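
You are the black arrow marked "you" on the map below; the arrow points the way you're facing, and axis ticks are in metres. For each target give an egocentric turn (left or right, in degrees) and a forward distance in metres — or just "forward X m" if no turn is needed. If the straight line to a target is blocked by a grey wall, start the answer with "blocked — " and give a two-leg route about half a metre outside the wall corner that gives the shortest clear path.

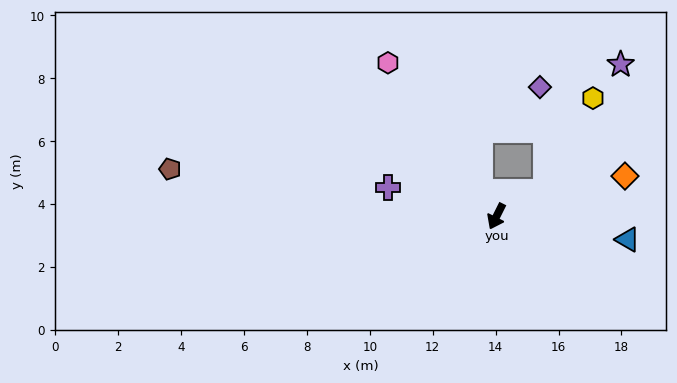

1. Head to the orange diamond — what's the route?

turn left 134°, forward 4.3 m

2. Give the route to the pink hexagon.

turn right 118°, forward 6.0 m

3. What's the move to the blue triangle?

turn left 107°, forward 4.2 m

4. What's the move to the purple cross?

turn right 78°, forward 3.6 m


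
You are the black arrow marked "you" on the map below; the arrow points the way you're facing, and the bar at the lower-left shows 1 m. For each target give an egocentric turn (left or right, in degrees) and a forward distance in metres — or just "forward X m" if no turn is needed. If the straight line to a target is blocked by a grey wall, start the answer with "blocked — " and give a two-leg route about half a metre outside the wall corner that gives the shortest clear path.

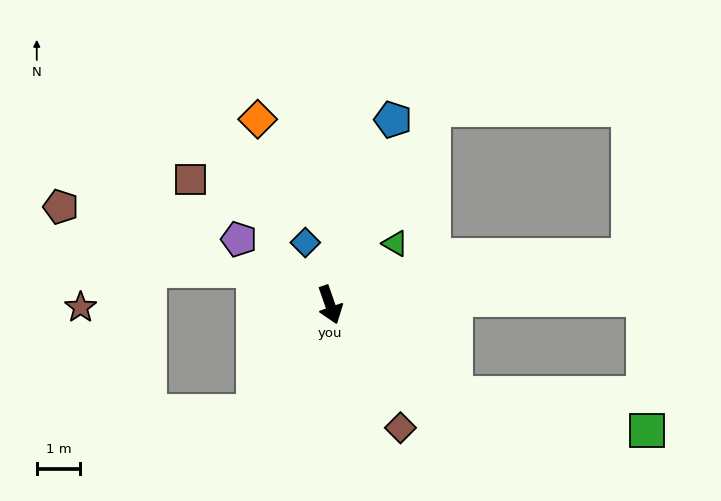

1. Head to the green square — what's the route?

blocked — turn left 35°, forward 3.5 m, then turn left 25°, forward 4.5 m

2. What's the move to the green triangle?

turn left 114°, forward 2.1 m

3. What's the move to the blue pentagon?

turn left 142°, forward 4.5 m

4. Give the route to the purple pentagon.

turn right 145°, forward 2.6 m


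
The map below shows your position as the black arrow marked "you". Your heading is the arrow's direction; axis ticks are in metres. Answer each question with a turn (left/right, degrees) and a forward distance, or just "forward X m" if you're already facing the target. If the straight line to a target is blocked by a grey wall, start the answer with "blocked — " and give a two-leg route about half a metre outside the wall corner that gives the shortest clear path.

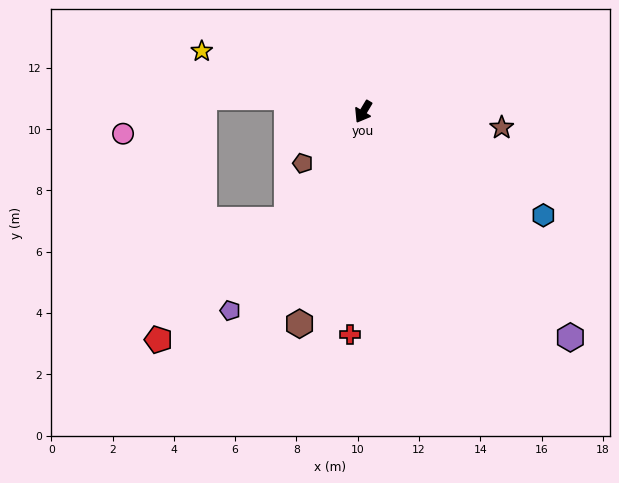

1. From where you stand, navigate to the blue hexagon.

turn left 91°, forward 6.8 m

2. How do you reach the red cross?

turn left 27°, forward 7.3 m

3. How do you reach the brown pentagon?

turn right 19°, forward 2.6 m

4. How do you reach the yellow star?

turn right 80°, forward 5.6 m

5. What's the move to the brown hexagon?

turn left 14°, forward 7.2 m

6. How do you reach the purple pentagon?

turn right 3°, forward 7.8 m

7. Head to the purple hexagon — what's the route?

turn left 73°, forward 10.0 m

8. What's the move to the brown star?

turn left 114°, forward 4.5 m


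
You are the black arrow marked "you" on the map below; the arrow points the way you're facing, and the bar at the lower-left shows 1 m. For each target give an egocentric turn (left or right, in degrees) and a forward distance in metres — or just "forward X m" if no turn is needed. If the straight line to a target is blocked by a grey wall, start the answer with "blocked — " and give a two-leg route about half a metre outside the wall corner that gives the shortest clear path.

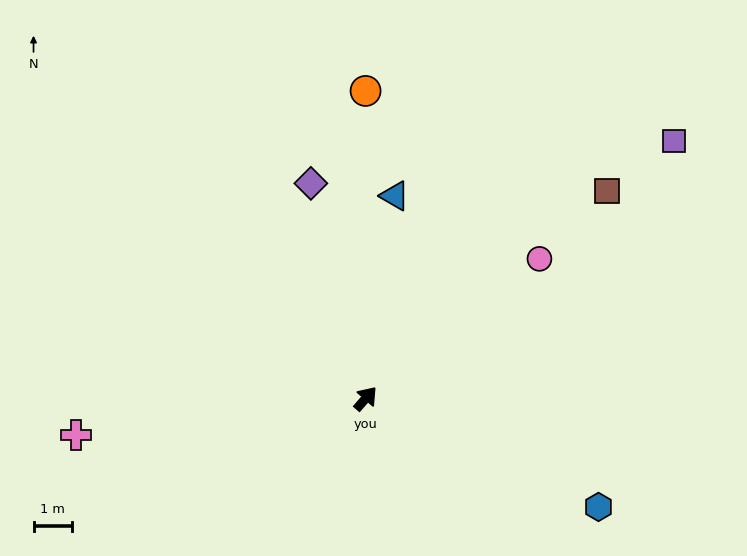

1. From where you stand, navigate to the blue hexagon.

turn right 74°, forward 6.6 m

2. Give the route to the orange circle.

turn left 41°, forward 7.9 m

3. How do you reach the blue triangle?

turn left 33°, forward 5.3 m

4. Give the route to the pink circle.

turn right 10°, forward 5.8 m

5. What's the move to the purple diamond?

turn left 55°, forward 5.7 m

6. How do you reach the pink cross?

turn left 138°, forward 7.5 m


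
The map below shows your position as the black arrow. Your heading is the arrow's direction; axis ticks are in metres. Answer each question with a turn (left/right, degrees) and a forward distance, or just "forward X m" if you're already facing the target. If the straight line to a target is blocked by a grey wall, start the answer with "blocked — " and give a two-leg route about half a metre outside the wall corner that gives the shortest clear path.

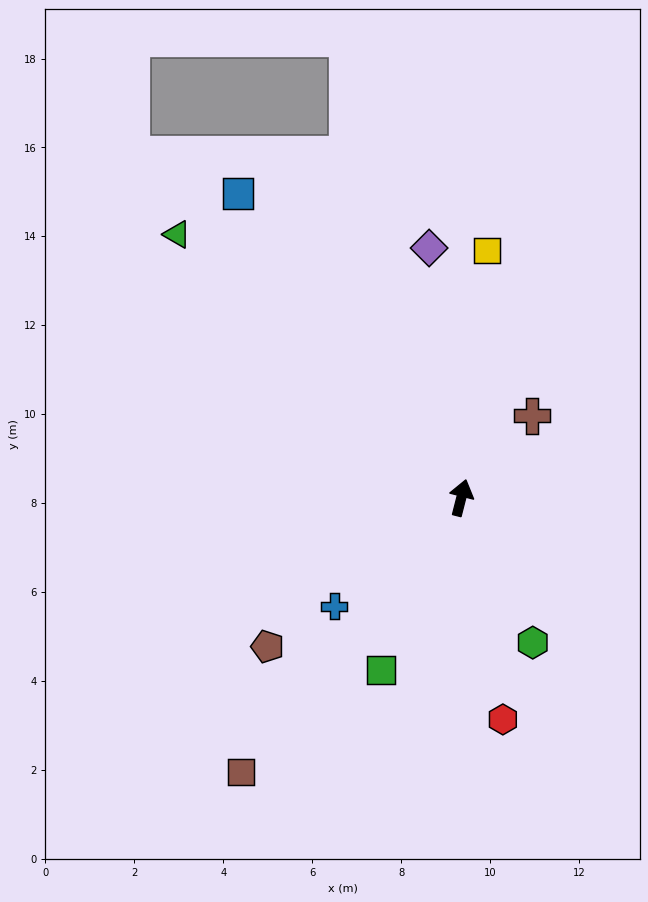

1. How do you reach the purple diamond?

turn left 22°, forward 5.7 m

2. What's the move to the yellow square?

turn left 8°, forward 5.6 m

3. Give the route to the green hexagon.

turn right 139°, forward 3.6 m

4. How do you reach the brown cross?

turn right 26°, forward 2.4 m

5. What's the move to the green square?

turn left 169°, forward 4.3 m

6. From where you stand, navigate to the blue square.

turn left 51°, forward 8.5 m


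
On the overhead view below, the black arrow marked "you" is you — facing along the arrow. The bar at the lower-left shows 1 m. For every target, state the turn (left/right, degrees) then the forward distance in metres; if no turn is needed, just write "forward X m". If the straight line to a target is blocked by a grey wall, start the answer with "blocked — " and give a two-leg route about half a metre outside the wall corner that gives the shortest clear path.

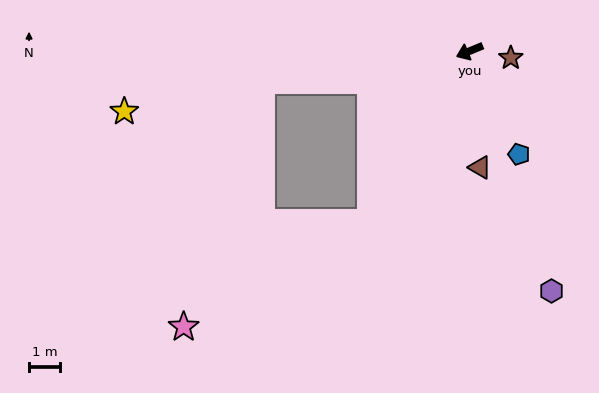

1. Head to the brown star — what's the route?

turn left 148°, forward 1.4 m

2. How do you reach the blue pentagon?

turn left 93°, forward 3.7 m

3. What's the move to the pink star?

blocked — turn left 37°, forward 6.5 m, then turn right 30°, forward 6.9 m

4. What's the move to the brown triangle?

turn left 73°, forward 3.8 m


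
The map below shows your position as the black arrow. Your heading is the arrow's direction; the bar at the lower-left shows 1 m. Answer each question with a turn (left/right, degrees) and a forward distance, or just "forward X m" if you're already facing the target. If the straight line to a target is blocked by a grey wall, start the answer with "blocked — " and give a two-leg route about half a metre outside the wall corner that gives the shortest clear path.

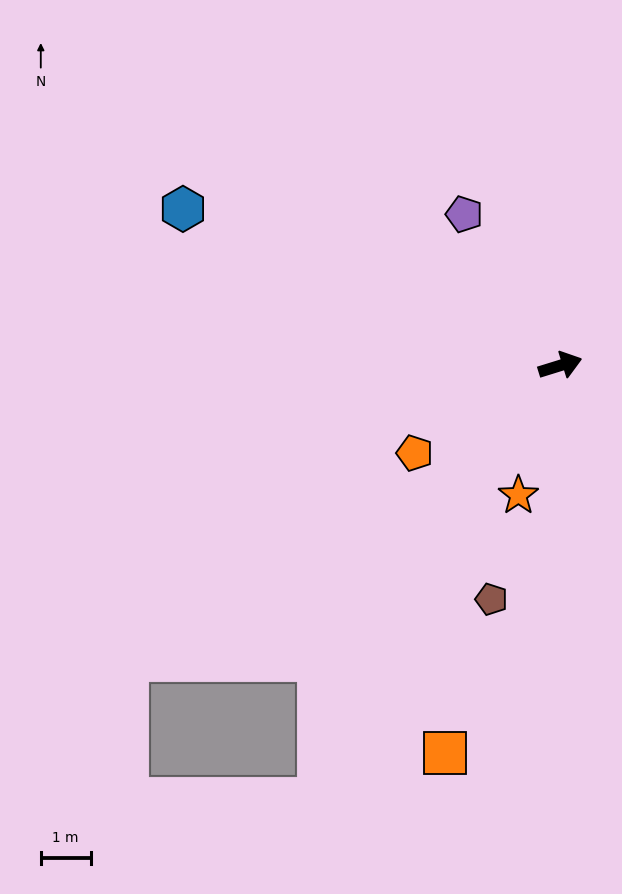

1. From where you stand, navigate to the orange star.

turn right 125°, forward 2.7 m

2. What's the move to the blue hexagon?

turn left 140°, forward 8.2 m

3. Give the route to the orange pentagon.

turn right 166°, forward 3.4 m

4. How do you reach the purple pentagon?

turn left 105°, forward 3.6 m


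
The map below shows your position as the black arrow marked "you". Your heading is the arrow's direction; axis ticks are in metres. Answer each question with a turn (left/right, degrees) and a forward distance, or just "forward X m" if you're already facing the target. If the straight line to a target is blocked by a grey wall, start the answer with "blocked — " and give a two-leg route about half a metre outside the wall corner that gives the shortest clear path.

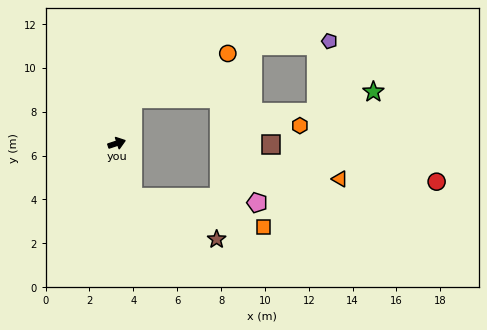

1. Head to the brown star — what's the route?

blocked — turn right 91°, forward 2.5 m, then turn left 46°, forward 4.3 m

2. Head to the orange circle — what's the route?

blocked — turn left 51°, forward 2.1 m, then turn right 43°, forward 4.8 m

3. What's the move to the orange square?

blocked — turn right 91°, forward 2.5 m, then turn left 60°, forward 6.1 m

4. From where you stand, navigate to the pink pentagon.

blocked — turn right 91°, forward 2.5 m, then turn left 70°, forward 5.7 m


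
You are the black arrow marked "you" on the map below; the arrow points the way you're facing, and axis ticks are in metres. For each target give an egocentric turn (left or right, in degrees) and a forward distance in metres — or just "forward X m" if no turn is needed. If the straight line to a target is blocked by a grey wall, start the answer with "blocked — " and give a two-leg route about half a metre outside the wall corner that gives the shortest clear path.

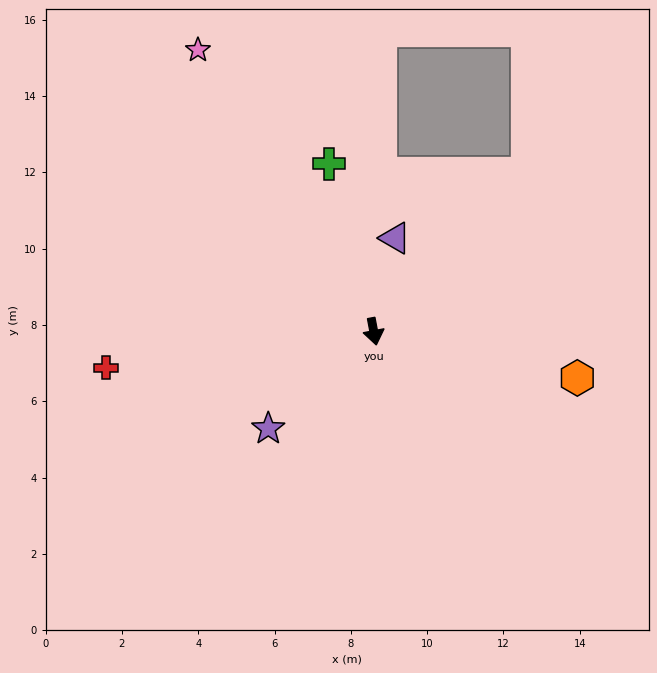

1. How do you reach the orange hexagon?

turn left 66°, forward 5.5 m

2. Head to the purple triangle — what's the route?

turn left 156°, forward 2.5 m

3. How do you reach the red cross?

turn right 93°, forward 7.1 m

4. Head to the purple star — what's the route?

turn right 58°, forward 3.8 m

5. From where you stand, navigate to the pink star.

turn right 159°, forward 8.7 m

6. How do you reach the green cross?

turn right 176°, forward 4.5 m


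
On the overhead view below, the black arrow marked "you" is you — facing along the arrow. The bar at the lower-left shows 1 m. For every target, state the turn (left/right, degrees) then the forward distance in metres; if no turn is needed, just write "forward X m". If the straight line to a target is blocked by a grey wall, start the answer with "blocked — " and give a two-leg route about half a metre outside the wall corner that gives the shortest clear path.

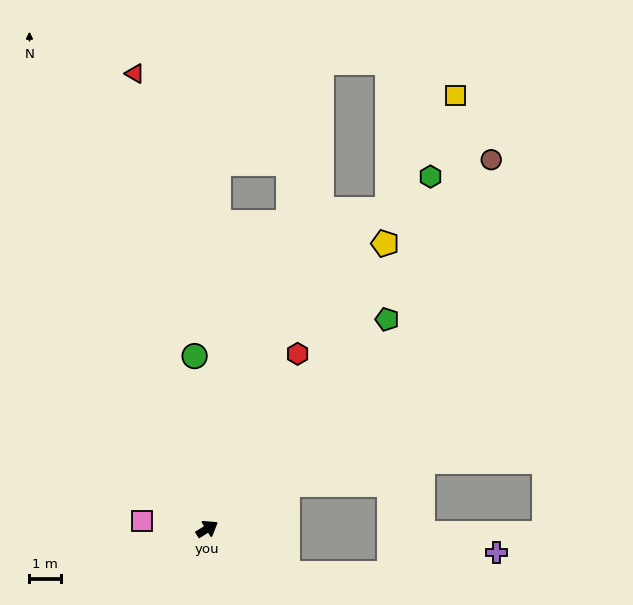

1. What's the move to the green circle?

turn left 62°, forward 5.6 m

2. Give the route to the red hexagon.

turn left 31°, forward 6.3 m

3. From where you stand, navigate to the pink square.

turn left 141°, forward 2.1 m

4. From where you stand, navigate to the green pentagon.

turn left 18°, forward 8.9 m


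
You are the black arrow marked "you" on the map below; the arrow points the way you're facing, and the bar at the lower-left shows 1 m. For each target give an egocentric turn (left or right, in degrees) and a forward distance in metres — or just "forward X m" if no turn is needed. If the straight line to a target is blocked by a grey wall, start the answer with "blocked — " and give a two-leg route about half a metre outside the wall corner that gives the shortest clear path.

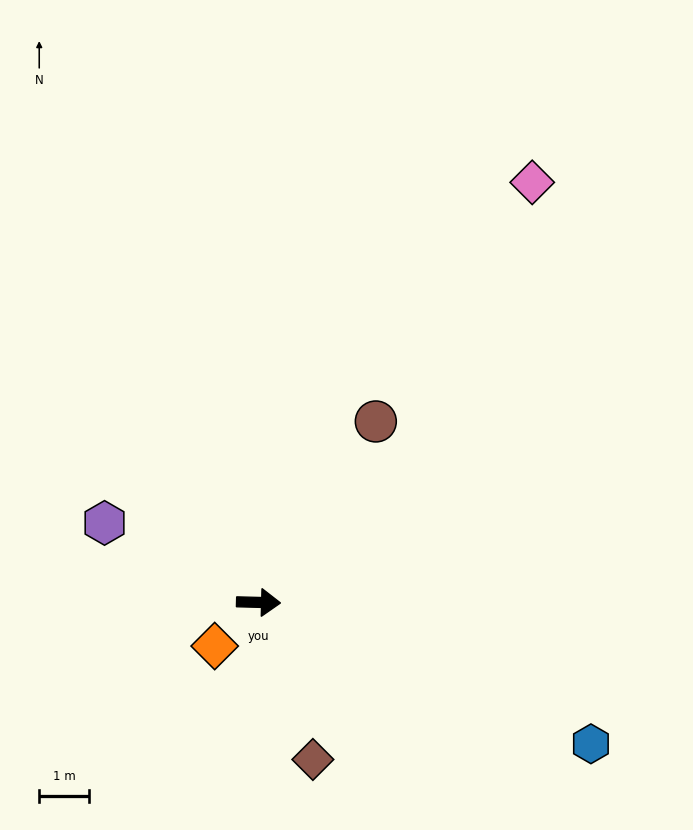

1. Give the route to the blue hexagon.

turn right 22°, forward 7.3 m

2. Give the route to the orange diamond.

turn right 134°, forward 1.2 m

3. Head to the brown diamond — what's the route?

turn right 69°, forward 3.3 m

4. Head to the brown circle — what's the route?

turn left 59°, forward 4.3 m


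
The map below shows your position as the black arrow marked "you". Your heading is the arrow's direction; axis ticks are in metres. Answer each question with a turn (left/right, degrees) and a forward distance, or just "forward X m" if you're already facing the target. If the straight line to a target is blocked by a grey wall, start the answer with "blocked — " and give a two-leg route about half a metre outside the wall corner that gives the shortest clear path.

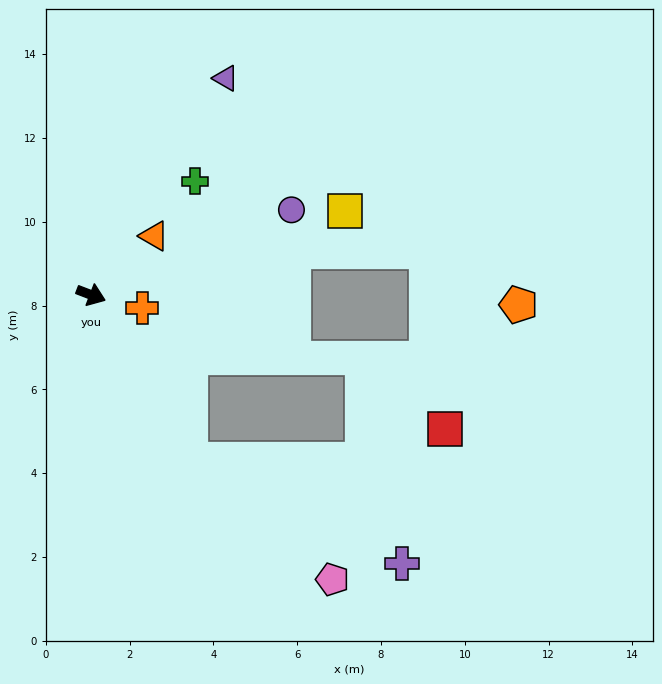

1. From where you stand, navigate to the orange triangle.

turn left 64°, forward 2.1 m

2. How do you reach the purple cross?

blocked — turn right 38°, forward 4.6 m, then turn left 33°, forward 5.6 m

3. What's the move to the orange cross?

turn left 7°, forward 1.3 m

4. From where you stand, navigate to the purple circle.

turn left 44°, forward 5.2 m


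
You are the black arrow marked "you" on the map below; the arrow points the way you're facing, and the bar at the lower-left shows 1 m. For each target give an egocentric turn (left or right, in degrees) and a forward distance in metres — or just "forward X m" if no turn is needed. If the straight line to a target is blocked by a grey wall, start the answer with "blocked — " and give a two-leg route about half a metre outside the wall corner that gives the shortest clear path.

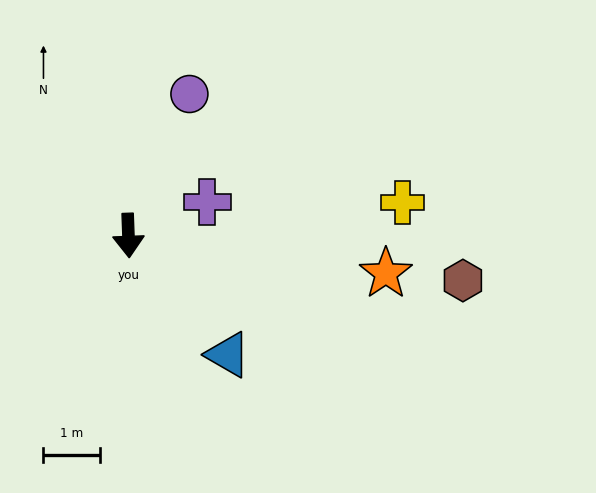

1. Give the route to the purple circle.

turn left 155°, forward 2.7 m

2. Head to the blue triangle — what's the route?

turn left 38°, forward 2.7 m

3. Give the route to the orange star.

turn left 80°, forward 4.6 m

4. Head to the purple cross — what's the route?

turn left 111°, forward 1.5 m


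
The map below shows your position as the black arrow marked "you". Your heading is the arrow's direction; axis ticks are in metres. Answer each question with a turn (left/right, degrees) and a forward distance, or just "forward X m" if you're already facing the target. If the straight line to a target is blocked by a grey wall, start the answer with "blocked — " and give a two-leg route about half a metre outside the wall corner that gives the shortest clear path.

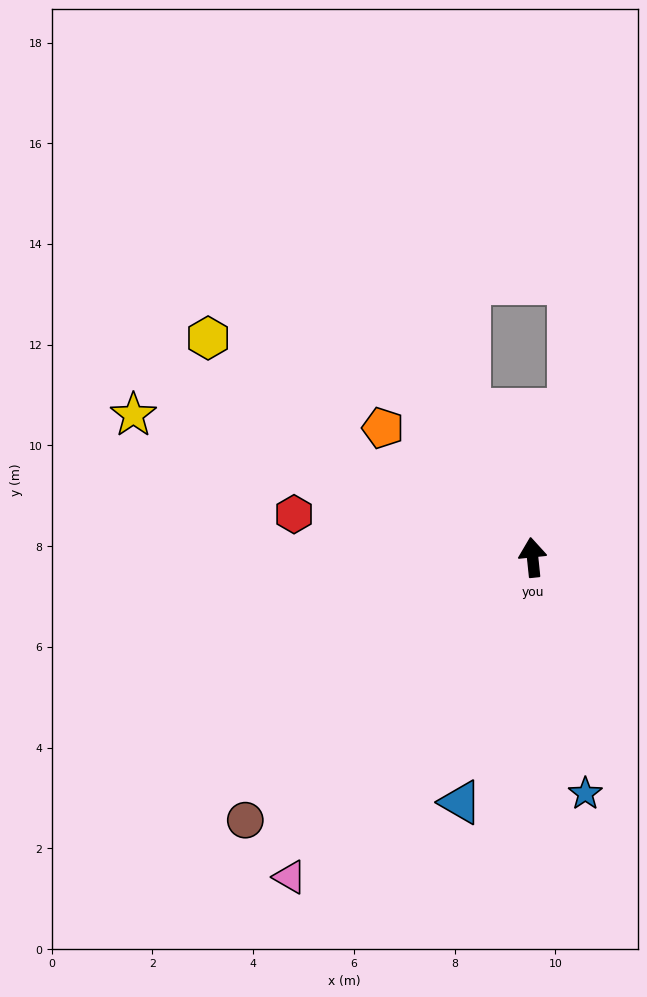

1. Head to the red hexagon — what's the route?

turn left 74°, forward 4.8 m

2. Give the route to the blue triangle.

turn left 158°, forward 5.1 m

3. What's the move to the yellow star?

turn left 64°, forward 8.4 m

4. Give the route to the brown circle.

turn left 127°, forward 7.7 m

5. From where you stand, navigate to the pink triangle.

turn left 137°, forward 8.0 m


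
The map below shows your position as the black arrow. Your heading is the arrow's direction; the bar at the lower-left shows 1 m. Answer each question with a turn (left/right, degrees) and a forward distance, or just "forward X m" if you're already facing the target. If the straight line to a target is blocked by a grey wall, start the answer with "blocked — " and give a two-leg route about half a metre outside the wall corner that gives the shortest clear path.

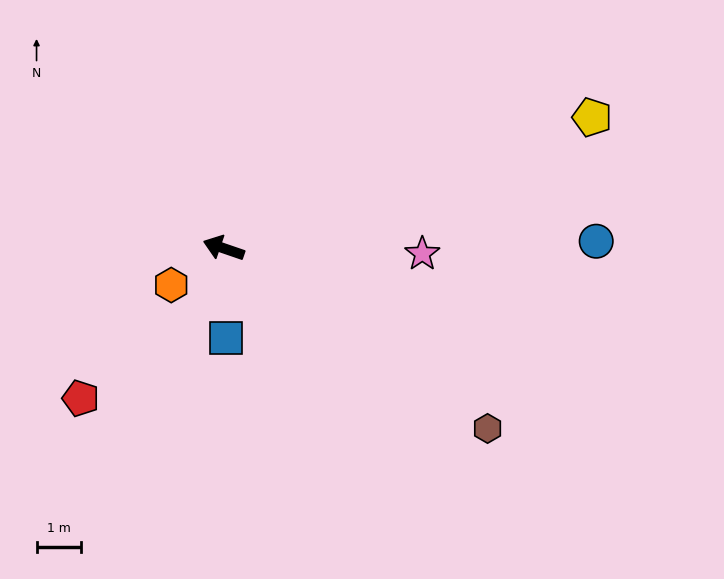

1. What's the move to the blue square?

turn left 110°, forward 2.0 m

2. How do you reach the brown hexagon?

turn left 165°, forward 7.2 m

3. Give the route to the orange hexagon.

turn left 54°, forward 1.4 m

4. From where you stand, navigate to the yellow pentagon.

turn right 141°, forward 8.8 m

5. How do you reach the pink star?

turn right 163°, forward 4.5 m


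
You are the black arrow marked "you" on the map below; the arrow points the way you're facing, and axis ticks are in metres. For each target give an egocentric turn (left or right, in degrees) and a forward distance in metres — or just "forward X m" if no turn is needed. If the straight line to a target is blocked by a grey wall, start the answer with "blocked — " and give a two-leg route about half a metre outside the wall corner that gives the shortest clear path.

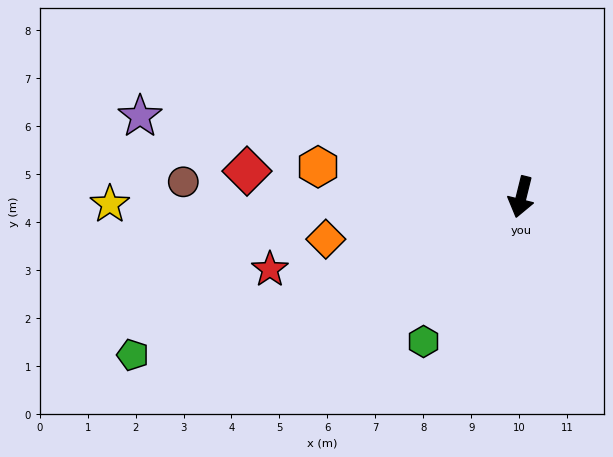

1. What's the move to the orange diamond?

turn right 64°, forward 4.2 m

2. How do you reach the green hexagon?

turn right 20°, forward 3.6 m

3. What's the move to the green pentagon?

turn right 54°, forward 8.7 m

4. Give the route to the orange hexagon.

turn right 85°, forward 4.3 m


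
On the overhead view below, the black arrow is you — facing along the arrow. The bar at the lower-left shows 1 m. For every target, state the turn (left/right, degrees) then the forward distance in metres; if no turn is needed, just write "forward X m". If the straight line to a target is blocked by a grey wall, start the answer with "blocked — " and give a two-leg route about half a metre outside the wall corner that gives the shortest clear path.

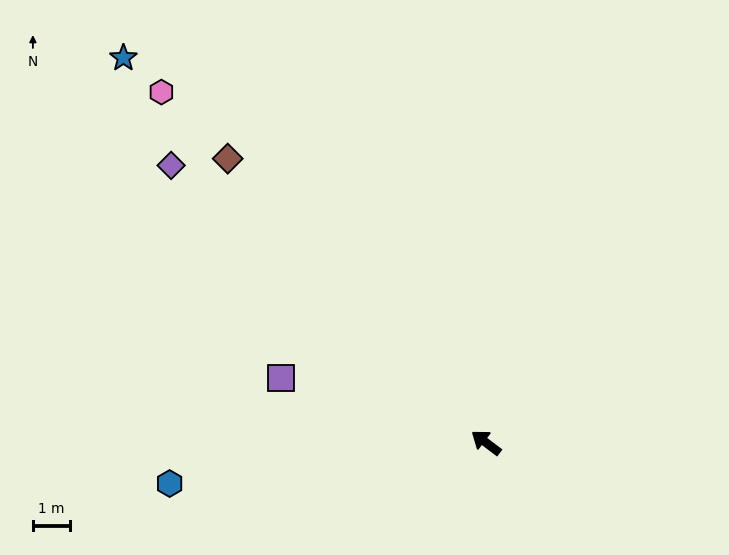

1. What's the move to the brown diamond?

turn right 11°, forward 10.5 m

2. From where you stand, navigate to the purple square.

turn left 20°, forward 5.8 m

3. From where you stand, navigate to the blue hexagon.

turn left 44°, forward 8.7 m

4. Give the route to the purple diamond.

turn right 4°, forward 11.4 m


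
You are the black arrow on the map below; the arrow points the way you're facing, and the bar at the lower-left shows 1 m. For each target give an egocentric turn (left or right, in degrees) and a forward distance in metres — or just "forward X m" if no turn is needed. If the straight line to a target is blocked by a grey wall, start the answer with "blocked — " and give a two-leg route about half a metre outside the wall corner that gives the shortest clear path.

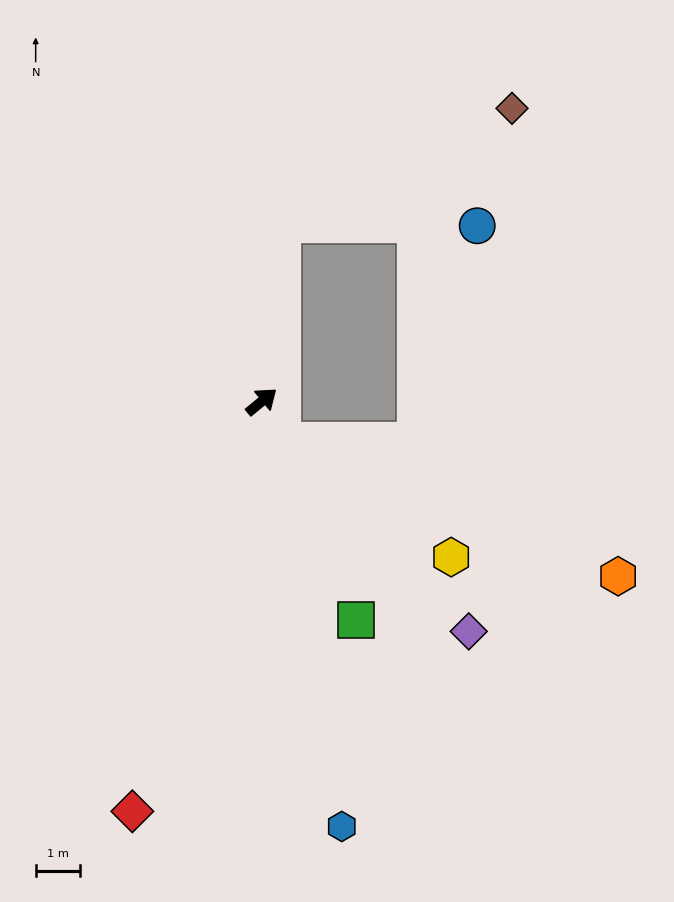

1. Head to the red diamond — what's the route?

turn right 147°, forward 9.7 m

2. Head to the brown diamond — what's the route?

blocked — turn left 44°, forward 4.0 m, then turn right 57°, forward 5.8 m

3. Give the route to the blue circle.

blocked — turn left 44°, forward 4.0 m, then turn right 84°, forward 4.4 m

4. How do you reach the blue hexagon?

turn right 119°, forward 9.8 m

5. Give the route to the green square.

turn right 106°, forward 5.4 m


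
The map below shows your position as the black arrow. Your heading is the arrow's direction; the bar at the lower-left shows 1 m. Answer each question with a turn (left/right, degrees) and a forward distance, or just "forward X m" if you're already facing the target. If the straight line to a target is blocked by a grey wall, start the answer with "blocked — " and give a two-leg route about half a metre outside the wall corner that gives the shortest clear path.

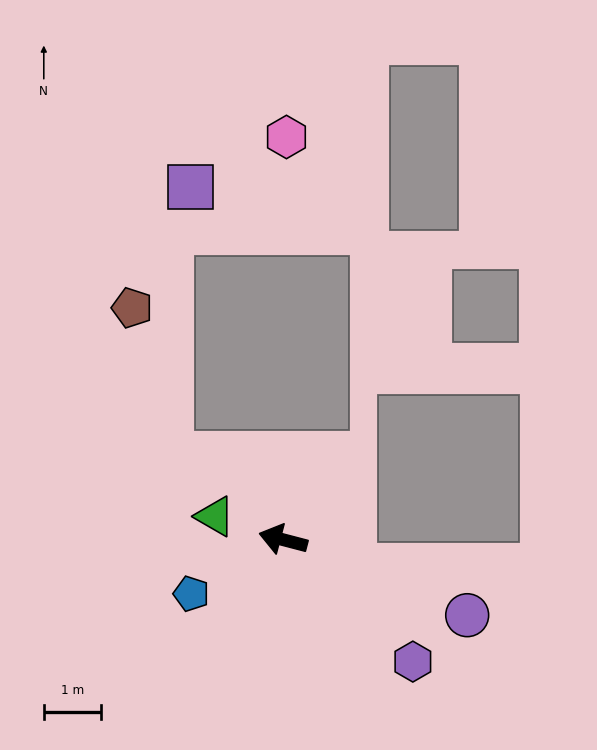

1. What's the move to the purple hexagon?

turn left 151°, forward 3.1 m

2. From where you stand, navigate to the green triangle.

turn right 4°, forward 1.3 m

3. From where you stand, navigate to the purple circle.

turn left 172°, forward 3.5 m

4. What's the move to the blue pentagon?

turn left 45°, forward 1.9 m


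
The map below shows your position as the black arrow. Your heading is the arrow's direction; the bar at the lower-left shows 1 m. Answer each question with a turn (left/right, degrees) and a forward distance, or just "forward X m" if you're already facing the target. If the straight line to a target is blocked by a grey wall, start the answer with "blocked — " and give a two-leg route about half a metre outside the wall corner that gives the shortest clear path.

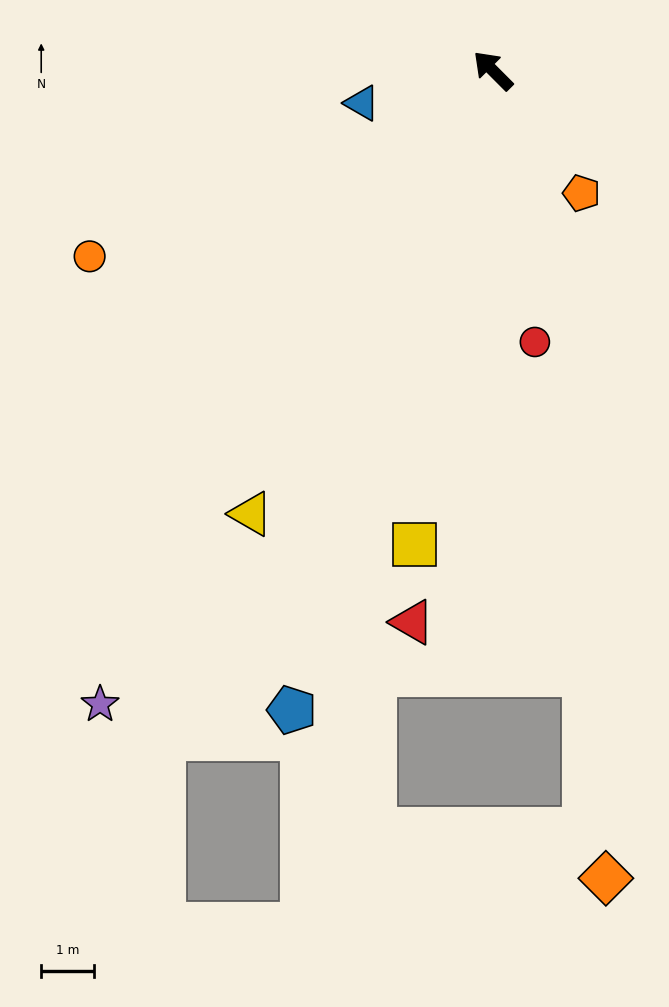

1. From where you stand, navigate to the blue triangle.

turn left 59°, forward 2.6 m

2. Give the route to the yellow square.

turn left 126°, forward 9.2 m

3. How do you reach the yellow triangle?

turn left 106°, forward 9.6 m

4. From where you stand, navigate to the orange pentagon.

turn left 171°, forward 2.9 m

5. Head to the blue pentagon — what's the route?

turn left 118°, forward 12.8 m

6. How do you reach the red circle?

turn left 144°, forward 5.2 m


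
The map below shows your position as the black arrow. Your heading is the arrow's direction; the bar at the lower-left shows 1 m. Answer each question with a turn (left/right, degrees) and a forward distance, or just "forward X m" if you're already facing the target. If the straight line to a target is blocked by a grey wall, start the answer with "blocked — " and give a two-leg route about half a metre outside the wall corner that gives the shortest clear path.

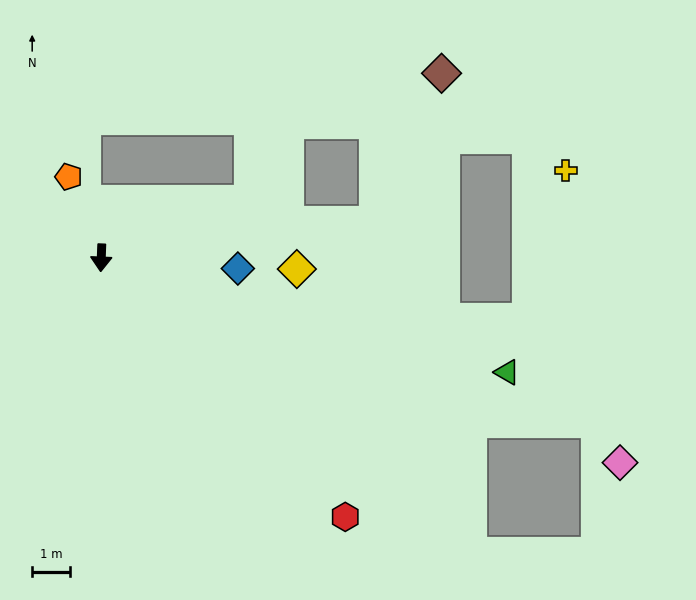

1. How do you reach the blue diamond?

turn left 88°, forward 3.6 m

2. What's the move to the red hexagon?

turn left 46°, forward 9.3 m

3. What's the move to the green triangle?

turn left 77°, forward 11.1 m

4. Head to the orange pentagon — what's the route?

turn right 156°, forward 2.3 m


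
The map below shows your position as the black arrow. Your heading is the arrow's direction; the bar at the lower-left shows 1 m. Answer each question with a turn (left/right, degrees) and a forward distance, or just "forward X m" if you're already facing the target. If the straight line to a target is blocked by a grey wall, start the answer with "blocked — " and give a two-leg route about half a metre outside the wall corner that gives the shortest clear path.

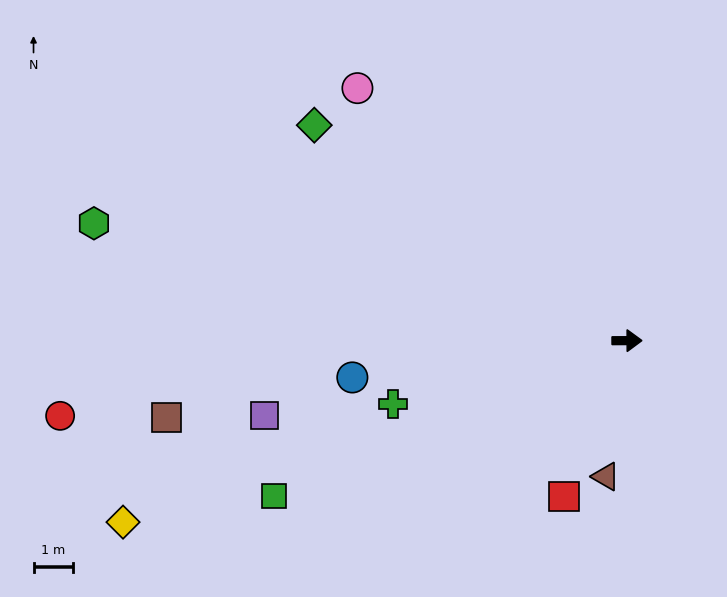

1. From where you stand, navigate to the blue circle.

turn right 173°, forward 7.1 m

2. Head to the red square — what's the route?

turn right 112°, forward 4.3 m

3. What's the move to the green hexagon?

turn left 167°, forward 14.0 m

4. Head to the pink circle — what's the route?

turn left 137°, forward 9.5 m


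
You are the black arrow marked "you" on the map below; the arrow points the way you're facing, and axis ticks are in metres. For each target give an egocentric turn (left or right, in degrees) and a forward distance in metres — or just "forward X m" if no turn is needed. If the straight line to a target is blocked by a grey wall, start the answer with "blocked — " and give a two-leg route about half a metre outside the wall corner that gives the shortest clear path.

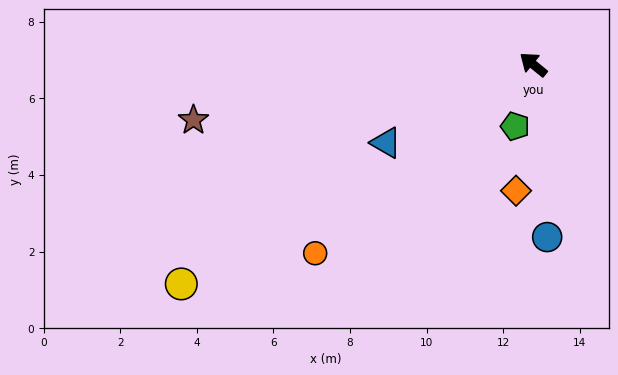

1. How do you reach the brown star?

turn left 49°, forward 9.0 m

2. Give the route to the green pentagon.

turn left 113°, forward 1.7 m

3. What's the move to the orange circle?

turn left 80°, forward 7.5 m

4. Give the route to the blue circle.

turn left 134°, forward 4.5 m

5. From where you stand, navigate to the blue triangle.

turn left 67°, forward 4.4 m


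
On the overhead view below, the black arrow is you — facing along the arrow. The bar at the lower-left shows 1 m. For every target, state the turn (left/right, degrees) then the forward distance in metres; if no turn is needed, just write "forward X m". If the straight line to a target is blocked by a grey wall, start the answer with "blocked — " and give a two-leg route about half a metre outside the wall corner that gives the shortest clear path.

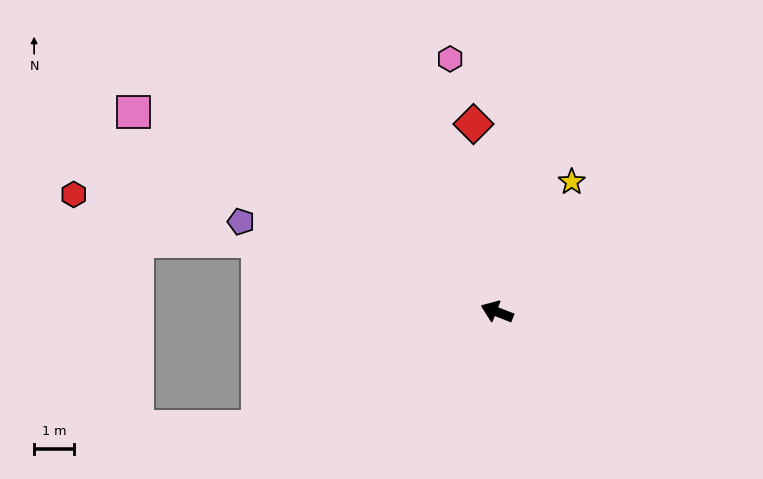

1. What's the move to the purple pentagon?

forward 6.8 m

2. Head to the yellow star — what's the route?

turn right 99°, forward 3.8 m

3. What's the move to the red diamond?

turn right 62°, forward 4.8 m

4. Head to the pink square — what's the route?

turn right 7°, forward 10.4 m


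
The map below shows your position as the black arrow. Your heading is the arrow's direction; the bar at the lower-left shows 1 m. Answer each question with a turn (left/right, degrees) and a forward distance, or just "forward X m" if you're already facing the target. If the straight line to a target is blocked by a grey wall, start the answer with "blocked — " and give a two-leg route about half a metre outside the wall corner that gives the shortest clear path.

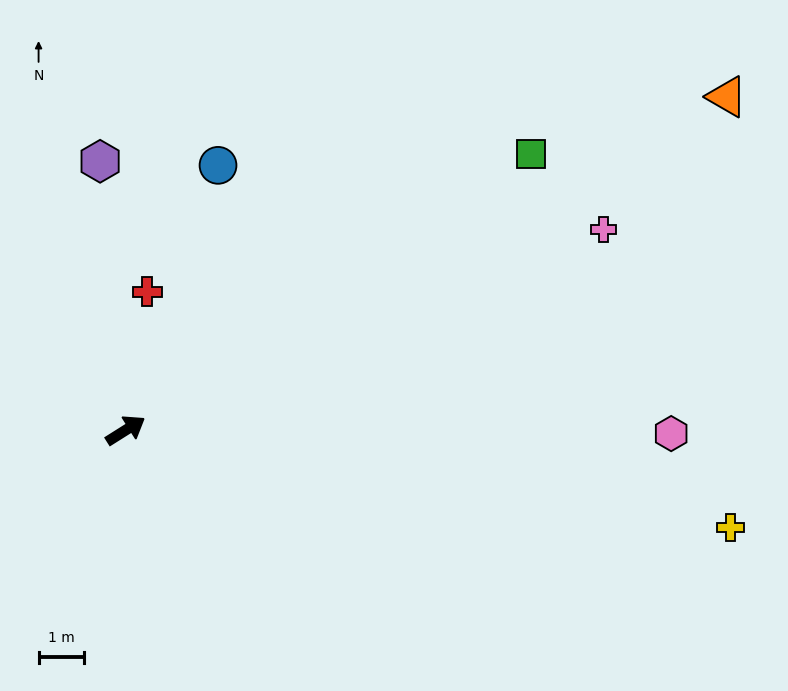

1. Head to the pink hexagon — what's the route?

turn right 33°, forward 11.9 m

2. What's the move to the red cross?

turn left 49°, forward 3.1 m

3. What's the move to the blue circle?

turn left 39°, forward 6.1 m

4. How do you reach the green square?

turn left 2°, forward 10.7 m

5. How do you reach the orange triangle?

turn right 3°, forward 15.0 m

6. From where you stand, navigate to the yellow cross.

turn right 41°, forward 13.4 m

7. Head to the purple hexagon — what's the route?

turn left 63°, forward 5.9 m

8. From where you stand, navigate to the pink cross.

turn right 9°, forward 11.3 m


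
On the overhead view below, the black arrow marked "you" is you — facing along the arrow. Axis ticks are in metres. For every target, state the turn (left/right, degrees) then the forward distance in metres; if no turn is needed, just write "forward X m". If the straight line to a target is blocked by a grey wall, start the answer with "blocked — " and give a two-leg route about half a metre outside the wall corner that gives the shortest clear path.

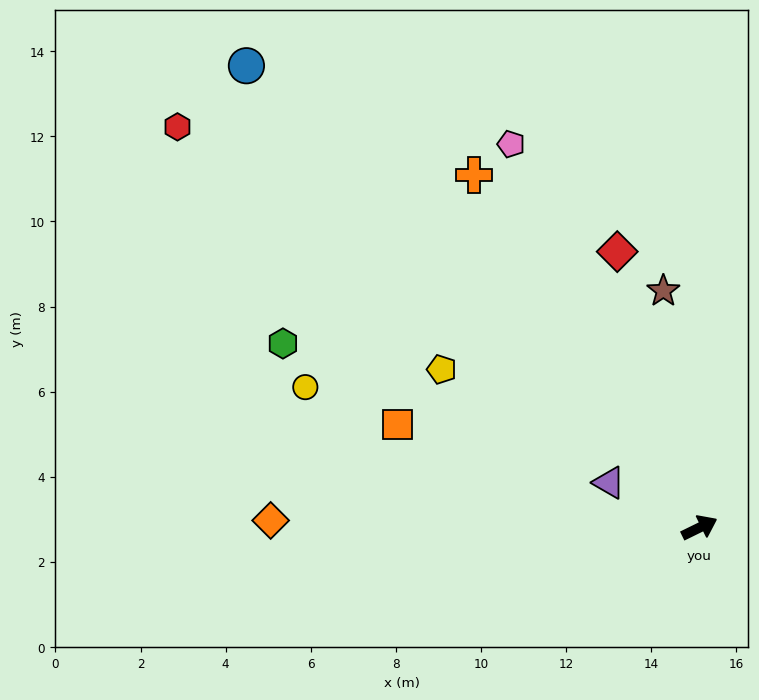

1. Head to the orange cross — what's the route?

turn left 96°, forward 9.8 m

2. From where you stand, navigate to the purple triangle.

turn left 127°, forward 2.4 m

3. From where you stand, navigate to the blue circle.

turn left 108°, forward 15.2 m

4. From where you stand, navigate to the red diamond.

turn left 80°, forward 6.8 m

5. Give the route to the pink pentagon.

turn left 90°, forward 10.0 m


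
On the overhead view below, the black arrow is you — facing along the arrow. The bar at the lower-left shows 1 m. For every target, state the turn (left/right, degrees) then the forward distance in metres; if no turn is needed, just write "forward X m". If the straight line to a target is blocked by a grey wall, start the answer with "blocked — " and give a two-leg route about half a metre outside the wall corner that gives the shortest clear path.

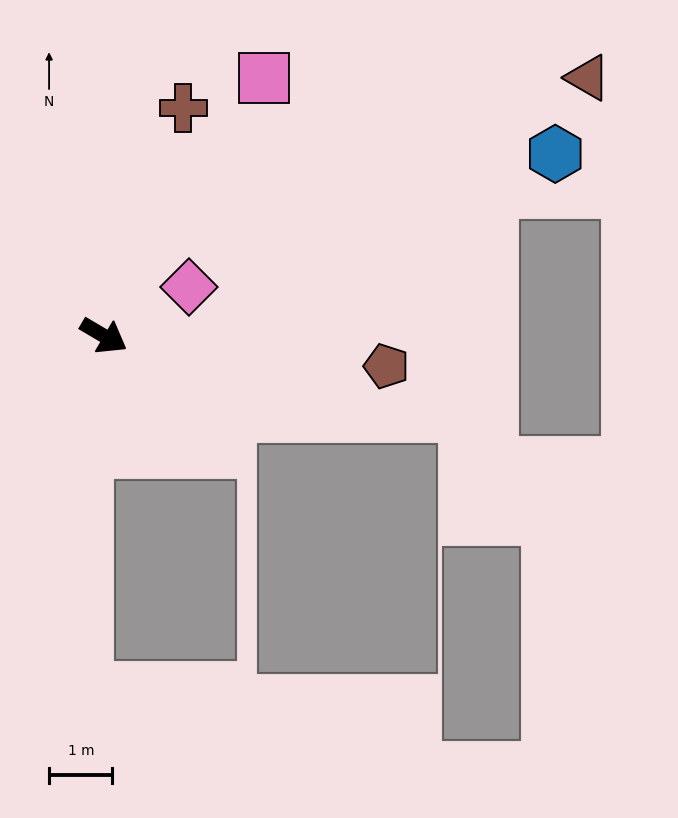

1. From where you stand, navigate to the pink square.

turn left 89°, forward 4.8 m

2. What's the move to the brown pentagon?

turn left 24°, forward 4.5 m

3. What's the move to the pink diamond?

turn left 60°, forward 1.5 m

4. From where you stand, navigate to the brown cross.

turn left 101°, forward 3.8 m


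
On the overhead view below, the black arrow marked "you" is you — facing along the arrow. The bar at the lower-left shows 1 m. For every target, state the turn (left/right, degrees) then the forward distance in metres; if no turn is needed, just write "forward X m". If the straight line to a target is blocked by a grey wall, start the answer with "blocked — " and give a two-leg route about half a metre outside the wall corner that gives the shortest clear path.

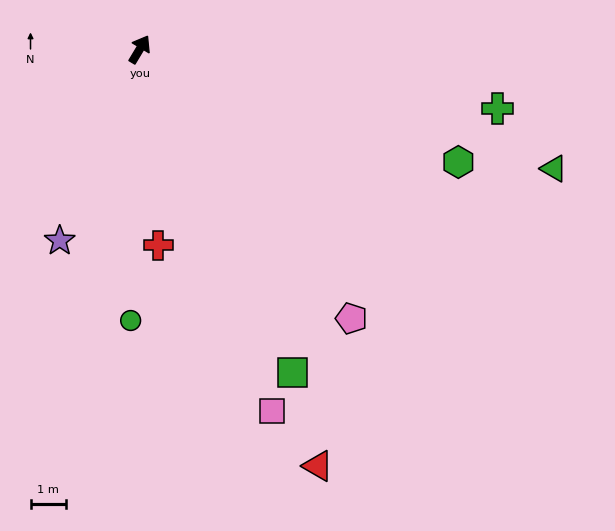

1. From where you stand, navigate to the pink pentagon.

turn right 111°, forward 9.6 m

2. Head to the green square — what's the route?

turn right 124°, forward 10.0 m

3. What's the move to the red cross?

turn right 144°, forward 5.5 m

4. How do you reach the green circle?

turn right 151°, forward 7.6 m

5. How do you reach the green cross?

turn right 69°, forward 10.2 m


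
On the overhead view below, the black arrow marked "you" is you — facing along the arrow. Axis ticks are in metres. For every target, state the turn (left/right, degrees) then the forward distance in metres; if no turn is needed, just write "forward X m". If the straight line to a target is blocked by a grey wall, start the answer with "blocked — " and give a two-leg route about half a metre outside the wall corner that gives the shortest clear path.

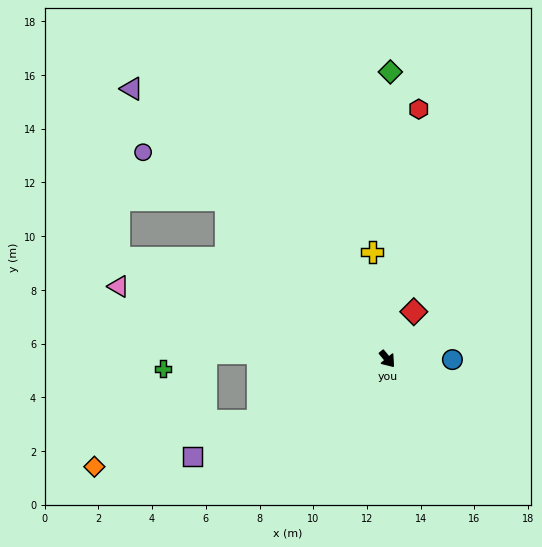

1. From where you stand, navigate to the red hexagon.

turn left 133°, forward 9.4 m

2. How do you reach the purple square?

turn right 103°, forward 8.1 m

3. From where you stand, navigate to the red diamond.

turn left 111°, forward 2.0 m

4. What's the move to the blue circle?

turn left 50°, forward 2.4 m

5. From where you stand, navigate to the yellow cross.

turn left 148°, forward 4.0 m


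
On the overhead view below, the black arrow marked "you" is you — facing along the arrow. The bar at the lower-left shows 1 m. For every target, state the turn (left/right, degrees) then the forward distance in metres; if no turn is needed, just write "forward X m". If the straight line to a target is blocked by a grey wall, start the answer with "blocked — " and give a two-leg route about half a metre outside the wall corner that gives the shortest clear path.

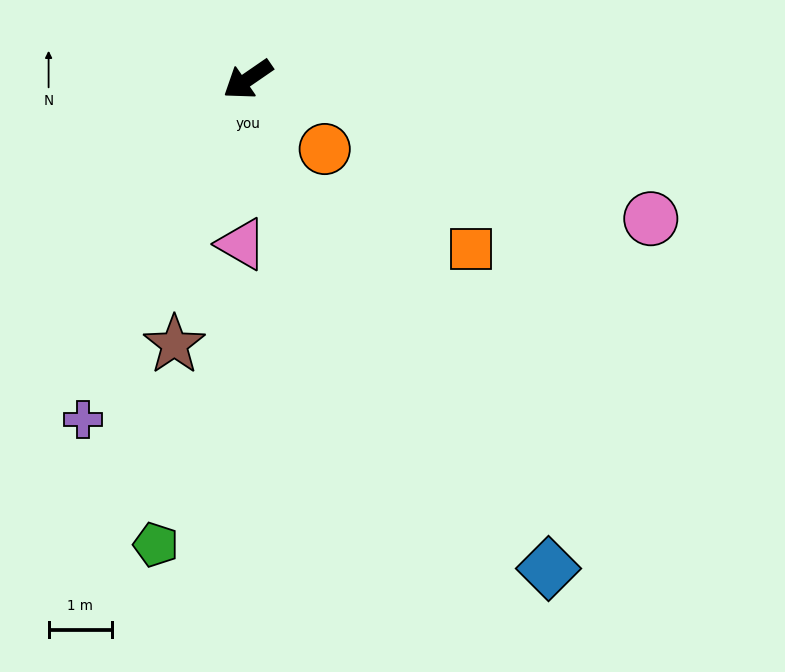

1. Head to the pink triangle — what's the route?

turn left 53°, forward 2.6 m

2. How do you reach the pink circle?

turn left 126°, forward 6.8 m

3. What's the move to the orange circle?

turn left 103°, forward 1.6 m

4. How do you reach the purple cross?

turn left 30°, forward 6.0 m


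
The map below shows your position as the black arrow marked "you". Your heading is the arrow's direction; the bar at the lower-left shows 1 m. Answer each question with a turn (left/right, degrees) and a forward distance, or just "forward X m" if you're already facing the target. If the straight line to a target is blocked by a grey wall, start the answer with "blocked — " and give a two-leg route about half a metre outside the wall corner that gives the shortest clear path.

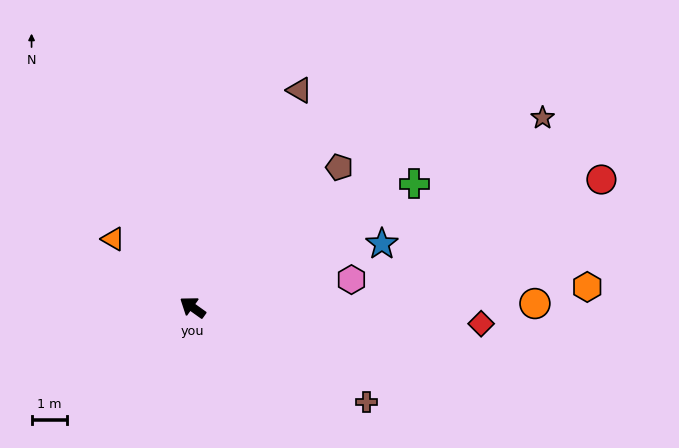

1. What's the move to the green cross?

turn right 115°, forward 7.1 m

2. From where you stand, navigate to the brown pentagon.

turn right 101°, forward 5.7 m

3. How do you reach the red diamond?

turn right 148°, forward 8.1 m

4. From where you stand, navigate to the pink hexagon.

turn right 135°, forward 4.5 m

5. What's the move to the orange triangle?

turn right 5°, forward 2.9 m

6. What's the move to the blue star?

turn right 126°, forward 5.6 m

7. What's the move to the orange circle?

turn right 144°, forward 9.6 m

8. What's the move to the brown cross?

turn right 173°, forward 5.6 m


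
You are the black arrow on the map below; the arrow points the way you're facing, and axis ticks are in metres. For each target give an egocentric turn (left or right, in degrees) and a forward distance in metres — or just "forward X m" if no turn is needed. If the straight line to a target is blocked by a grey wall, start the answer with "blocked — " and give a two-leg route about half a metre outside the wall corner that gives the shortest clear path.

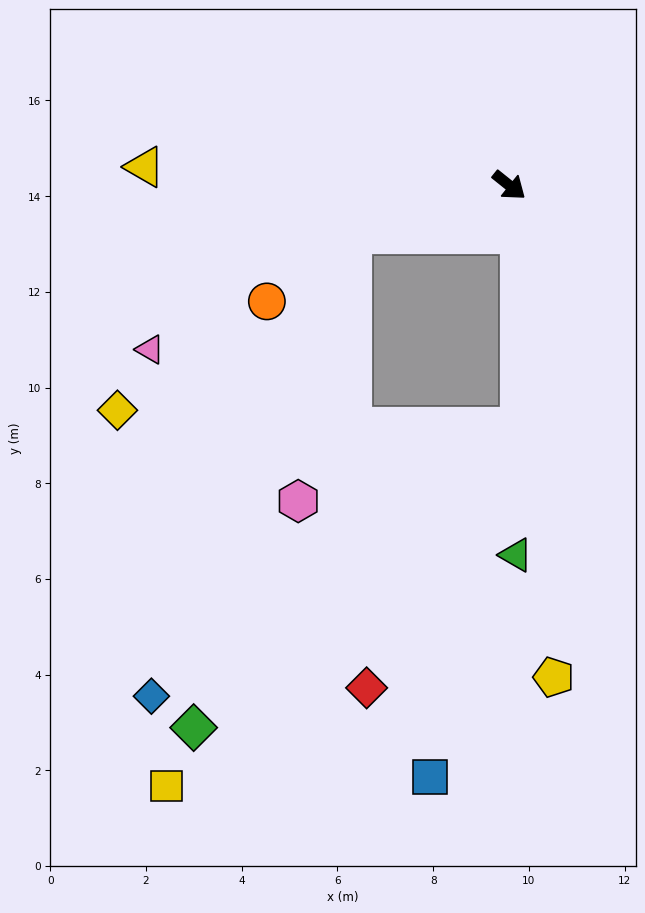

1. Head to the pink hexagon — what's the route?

blocked — turn right 124°, forward 3.5 m, then turn left 62°, forward 5.7 m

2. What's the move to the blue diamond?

blocked — turn right 124°, forward 3.5 m, then turn left 49°, forward 10.5 m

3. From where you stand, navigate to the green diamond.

blocked — turn right 124°, forward 3.5 m, then turn left 55°, forward 10.8 m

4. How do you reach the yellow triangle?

turn right 144°, forward 7.6 m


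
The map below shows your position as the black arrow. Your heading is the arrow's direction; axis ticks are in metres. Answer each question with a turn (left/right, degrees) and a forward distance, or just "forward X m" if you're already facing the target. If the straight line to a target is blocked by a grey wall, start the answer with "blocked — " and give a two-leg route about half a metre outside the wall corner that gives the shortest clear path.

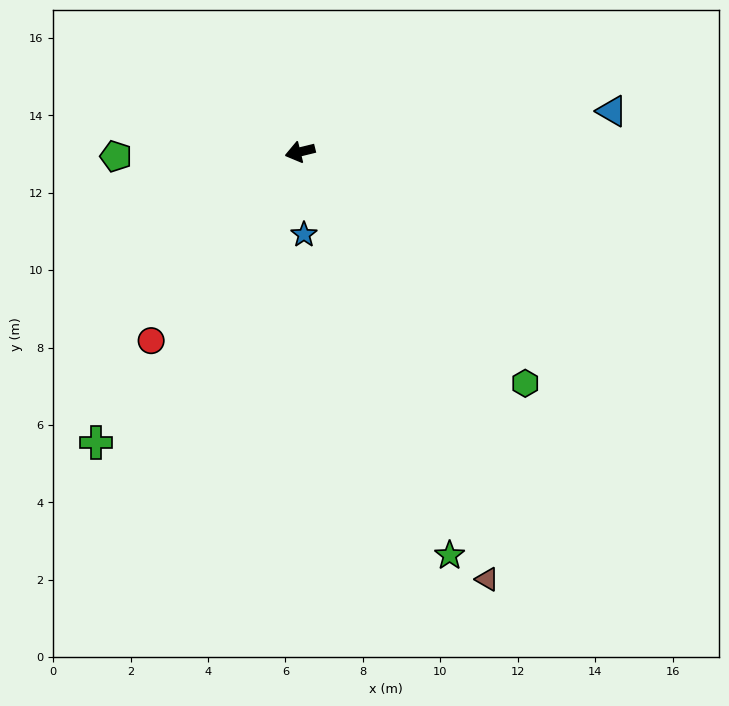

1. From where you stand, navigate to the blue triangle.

turn left 174°, forward 8.1 m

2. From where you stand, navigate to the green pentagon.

turn right 12°, forward 4.8 m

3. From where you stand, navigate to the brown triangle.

turn left 100°, forward 12.1 m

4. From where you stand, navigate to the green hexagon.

turn left 120°, forward 8.3 m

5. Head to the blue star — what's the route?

turn left 79°, forward 2.1 m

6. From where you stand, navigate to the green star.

turn left 97°, forward 11.1 m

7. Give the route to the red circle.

turn left 38°, forward 6.2 m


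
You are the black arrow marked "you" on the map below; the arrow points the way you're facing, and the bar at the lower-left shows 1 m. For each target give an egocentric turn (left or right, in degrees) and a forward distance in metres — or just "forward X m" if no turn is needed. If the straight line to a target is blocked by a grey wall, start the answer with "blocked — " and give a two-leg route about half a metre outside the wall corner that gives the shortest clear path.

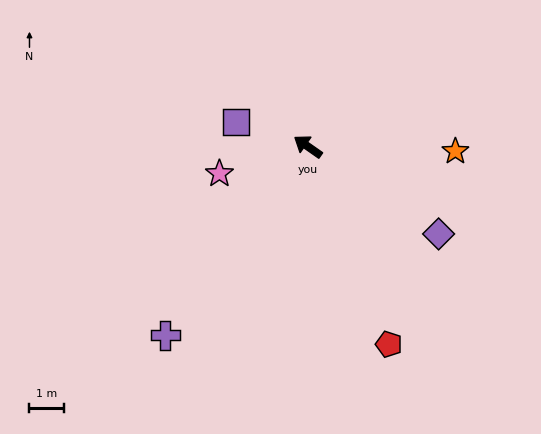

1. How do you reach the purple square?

turn left 16°, forward 2.2 m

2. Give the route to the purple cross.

turn left 88°, forward 6.9 m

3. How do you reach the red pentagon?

turn left 147°, forward 6.2 m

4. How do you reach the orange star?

turn right 147°, forward 4.3 m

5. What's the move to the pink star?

turn left 52°, forward 2.7 m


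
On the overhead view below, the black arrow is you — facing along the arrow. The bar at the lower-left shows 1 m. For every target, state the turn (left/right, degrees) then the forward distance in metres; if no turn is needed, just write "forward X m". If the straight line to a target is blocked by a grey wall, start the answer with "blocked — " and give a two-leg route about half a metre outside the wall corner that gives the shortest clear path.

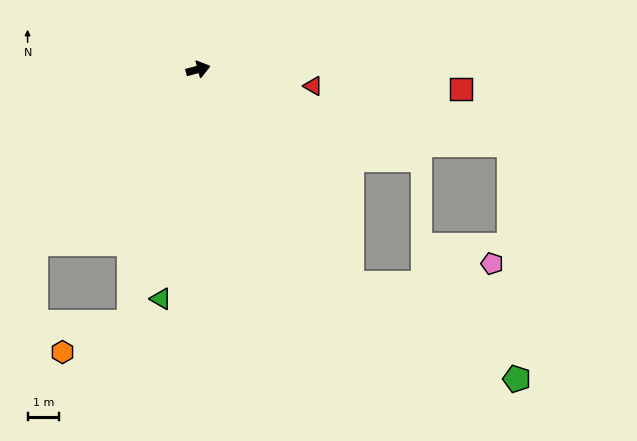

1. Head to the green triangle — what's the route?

turn right 114°, forward 7.4 m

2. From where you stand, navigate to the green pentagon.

blocked — turn right 70°, forward 8.4 m, then turn left 25°, forward 6.1 m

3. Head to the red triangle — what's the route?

turn right 23°, forward 3.7 m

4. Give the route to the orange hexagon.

blocked — turn right 120°, forward 8.4 m, then turn right 52°, forward 2.4 m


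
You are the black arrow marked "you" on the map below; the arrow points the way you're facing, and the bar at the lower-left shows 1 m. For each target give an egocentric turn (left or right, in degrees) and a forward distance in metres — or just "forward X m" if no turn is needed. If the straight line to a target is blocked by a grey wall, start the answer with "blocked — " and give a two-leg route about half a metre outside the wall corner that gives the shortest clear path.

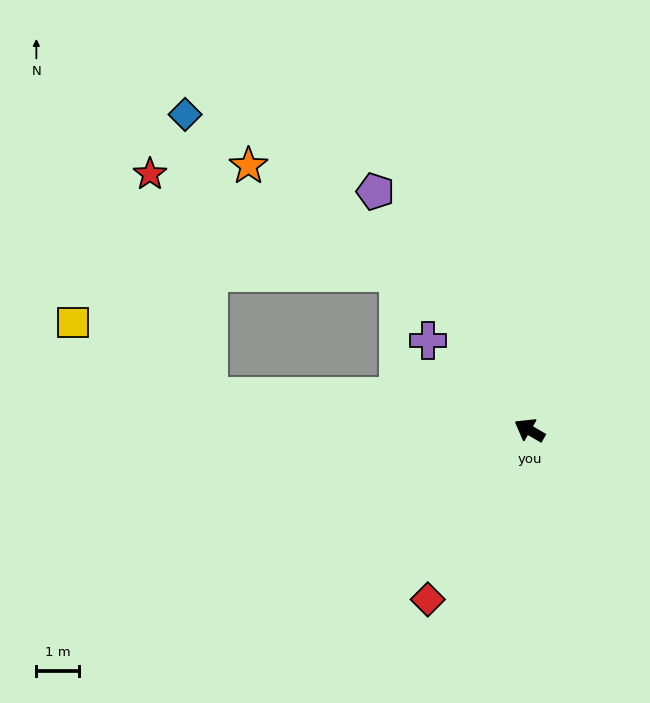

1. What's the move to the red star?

blocked — turn left 24°, forward 7.5 m, then turn right 69°, forward 5.3 m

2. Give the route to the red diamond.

turn left 89°, forward 4.6 m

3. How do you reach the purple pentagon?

turn right 27°, forward 6.6 m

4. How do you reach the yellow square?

blocked — turn left 24°, forward 7.5 m, then turn right 22°, forward 3.6 m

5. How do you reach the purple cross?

turn right 11°, forward 3.2 m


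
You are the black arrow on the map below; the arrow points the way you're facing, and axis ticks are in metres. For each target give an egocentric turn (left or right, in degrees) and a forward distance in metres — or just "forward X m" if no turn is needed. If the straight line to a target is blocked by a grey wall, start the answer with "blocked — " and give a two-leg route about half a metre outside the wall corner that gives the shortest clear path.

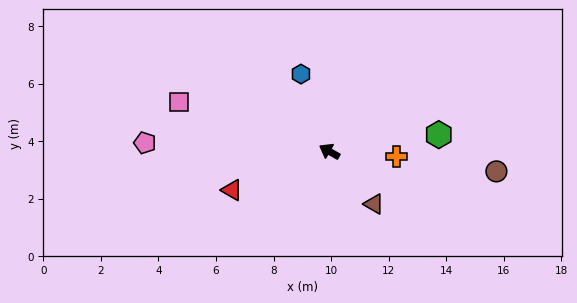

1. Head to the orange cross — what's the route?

turn right 155°, forward 2.3 m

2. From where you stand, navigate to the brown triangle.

turn left 160°, forward 2.4 m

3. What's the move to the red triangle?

turn left 51°, forward 3.6 m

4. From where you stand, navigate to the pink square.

turn left 12°, forward 5.5 m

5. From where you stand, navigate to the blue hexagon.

turn right 40°, forward 2.9 m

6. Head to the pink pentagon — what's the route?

turn left 27°, forward 6.4 m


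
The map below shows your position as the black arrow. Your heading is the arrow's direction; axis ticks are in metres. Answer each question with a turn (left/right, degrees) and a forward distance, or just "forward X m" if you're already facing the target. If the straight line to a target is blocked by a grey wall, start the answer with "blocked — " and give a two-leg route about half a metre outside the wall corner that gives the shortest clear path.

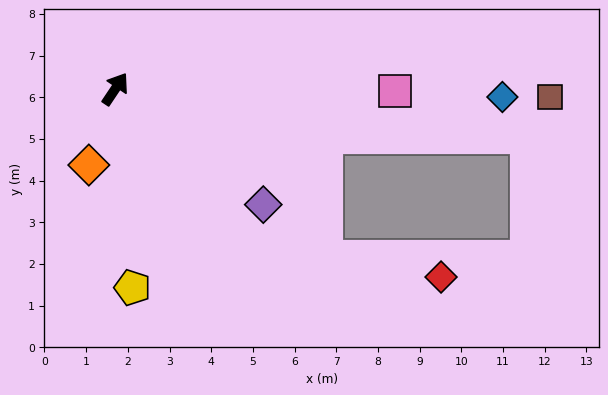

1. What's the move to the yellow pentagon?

turn right 141°, forward 4.8 m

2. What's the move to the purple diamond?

turn right 94°, forward 4.5 m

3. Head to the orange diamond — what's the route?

turn right 165°, forward 1.9 m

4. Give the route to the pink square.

turn right 57°, forward 6.7 m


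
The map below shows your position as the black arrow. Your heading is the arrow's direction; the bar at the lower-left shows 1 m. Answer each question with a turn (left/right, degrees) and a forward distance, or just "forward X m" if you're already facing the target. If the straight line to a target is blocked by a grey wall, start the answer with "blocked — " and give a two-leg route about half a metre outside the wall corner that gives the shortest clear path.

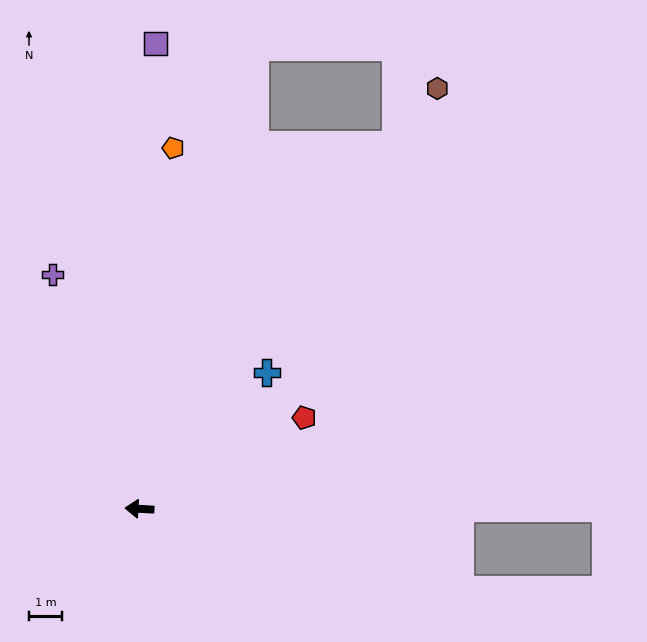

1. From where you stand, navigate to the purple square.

turn right 89°, forward 14.0 m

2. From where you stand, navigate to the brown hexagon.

turn right 122°, forward 15.4 m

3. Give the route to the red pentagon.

turn right 148°, forward 5.6 m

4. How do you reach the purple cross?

turn right 66°, forward 7.5 m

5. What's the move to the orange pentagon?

turn right 92°, forward 10.9 m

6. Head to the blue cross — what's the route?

turn right 130°, forward 5.6 m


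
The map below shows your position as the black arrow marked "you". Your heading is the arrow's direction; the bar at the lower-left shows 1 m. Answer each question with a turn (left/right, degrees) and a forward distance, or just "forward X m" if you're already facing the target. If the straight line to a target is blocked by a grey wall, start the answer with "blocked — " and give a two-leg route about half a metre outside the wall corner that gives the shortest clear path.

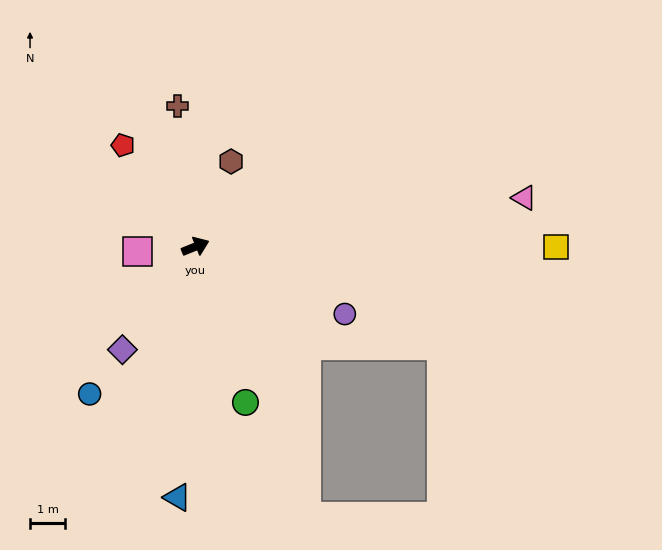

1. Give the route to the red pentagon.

turn left 103°, forward 3.6 m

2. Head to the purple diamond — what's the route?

turn right 147°, forward 3.6 m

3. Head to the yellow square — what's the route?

turn right 22°, forward 10.3 m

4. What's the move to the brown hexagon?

turn left 45°, forward 2.6 m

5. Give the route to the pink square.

turn left 163°, forward 1.7 m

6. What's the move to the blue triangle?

turn right 116°, forward 7.2 m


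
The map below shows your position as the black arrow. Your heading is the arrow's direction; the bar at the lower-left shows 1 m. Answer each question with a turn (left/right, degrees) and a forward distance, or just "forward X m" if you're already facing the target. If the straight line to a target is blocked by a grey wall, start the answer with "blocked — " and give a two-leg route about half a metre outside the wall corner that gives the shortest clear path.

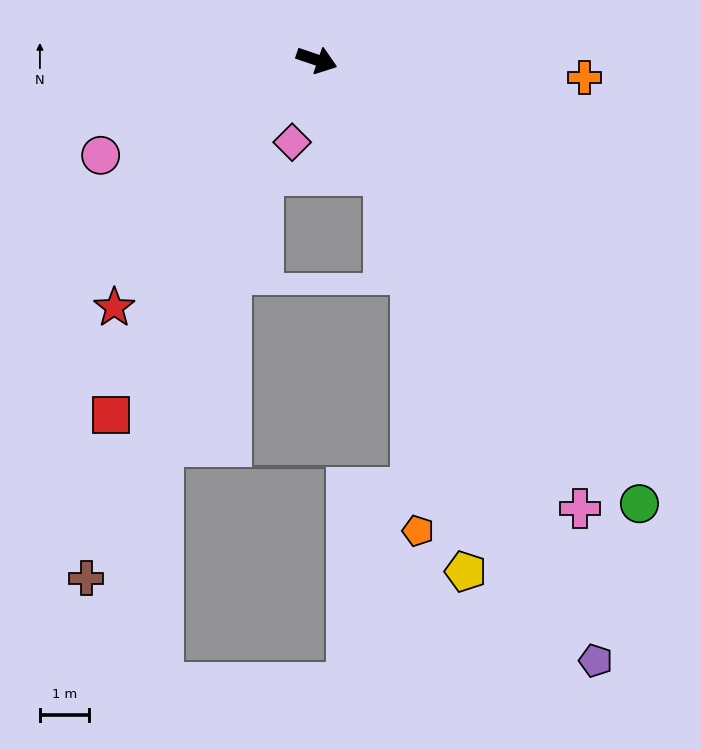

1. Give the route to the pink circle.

turn right 137°, forward 4.8 m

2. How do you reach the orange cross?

turn left 15°, forward 5.5 m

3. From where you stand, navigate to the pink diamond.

turn right 88°, forward 1.7 m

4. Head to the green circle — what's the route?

turn right 35°, forward 11.2 m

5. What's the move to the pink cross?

turn right 41°, forward 10.6 m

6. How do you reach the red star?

turn right 110°, forward 6.5 m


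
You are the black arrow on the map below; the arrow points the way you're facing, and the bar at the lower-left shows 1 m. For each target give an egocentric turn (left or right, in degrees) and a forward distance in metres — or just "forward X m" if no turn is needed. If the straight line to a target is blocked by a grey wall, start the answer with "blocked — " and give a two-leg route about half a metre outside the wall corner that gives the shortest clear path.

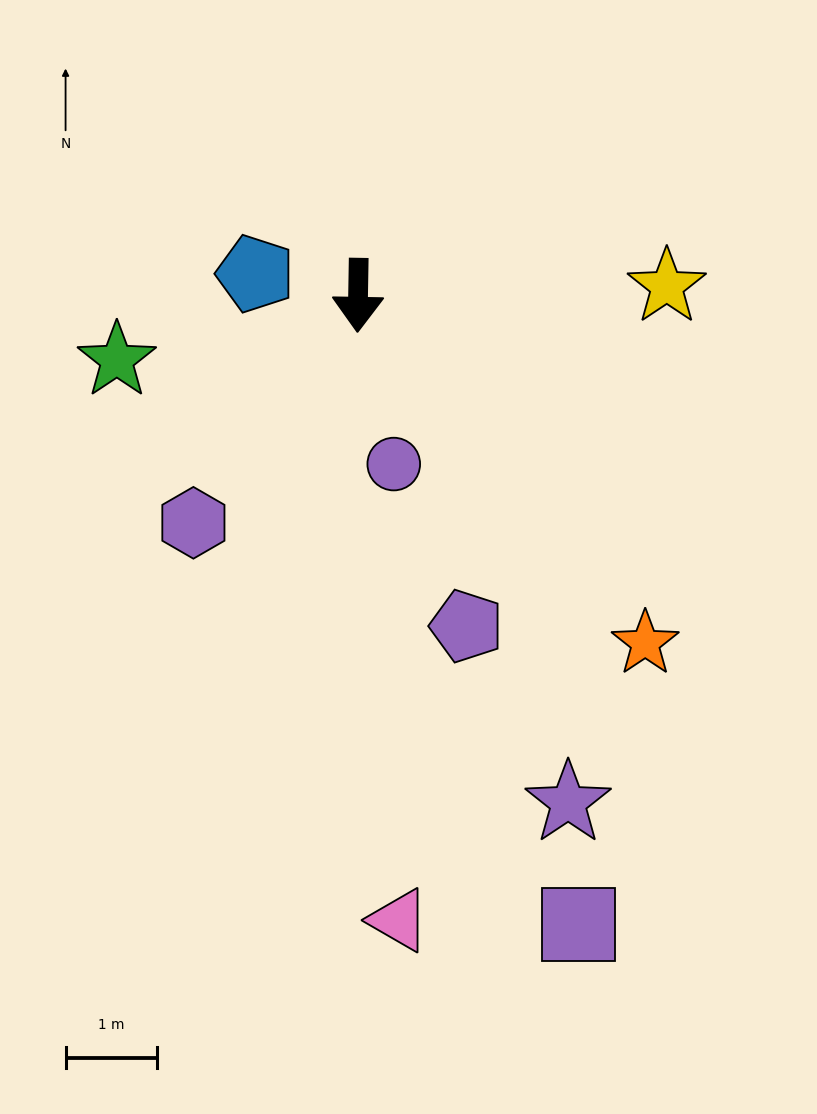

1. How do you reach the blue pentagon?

turn right 101°, forward 1.2 m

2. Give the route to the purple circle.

turn left 13°, forward 1.9 m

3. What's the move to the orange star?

turn left 41°, forward 5.0 m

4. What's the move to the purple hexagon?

turn right 35°, forward 3.1 m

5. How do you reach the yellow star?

turn left 93°, forward 3.4 m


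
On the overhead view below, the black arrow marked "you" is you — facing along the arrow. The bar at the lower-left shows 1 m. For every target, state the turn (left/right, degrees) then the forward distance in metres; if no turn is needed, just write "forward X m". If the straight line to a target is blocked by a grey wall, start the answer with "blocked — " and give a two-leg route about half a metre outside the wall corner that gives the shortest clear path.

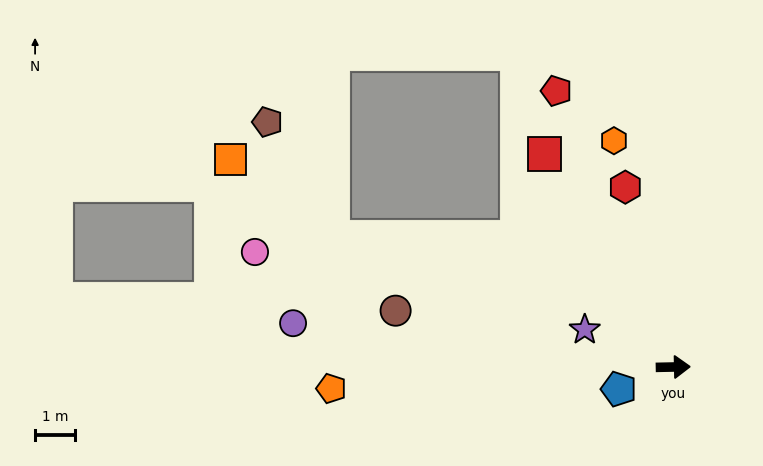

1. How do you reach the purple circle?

turn left 172°, forward 9.5 m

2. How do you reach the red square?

turn left 120°, forward 6.2 m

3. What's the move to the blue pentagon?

turn right 159°, forward 1.5 m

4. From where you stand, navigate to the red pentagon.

turn left 112°, forward 7.4 m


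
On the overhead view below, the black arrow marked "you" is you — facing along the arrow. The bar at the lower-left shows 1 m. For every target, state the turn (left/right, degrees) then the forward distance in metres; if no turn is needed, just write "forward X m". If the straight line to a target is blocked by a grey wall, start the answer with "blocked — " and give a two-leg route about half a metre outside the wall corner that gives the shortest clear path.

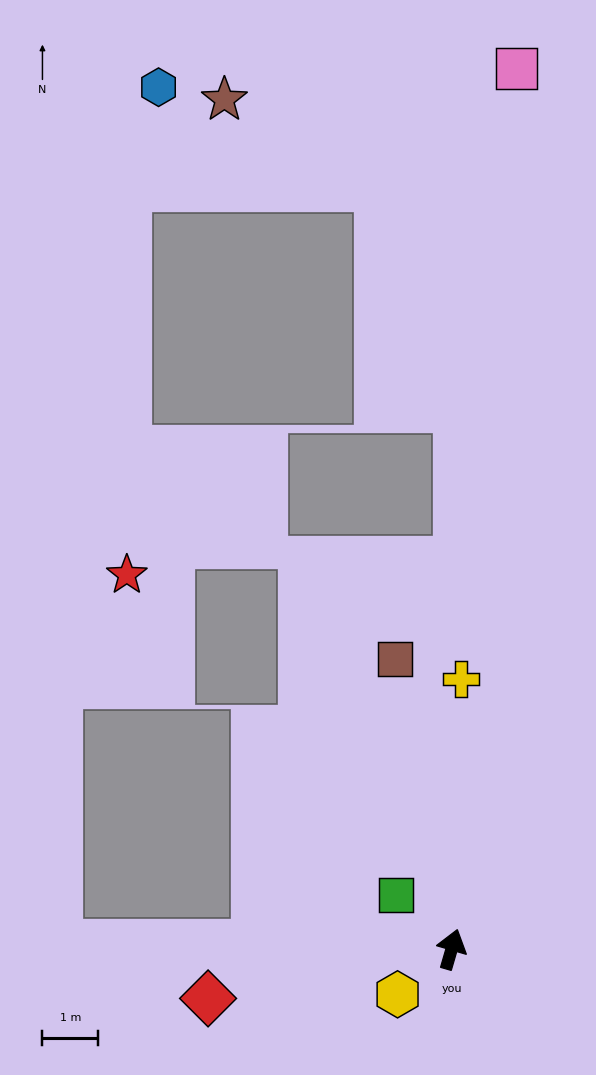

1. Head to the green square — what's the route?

turn left 62°, forward 1.4 m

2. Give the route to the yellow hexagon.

turn left 146°, forward 1.3 m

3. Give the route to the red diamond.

turn left 118°, forward 4.4 m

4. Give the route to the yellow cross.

turn left 14°, forward 4.8 m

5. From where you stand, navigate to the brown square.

turn left 27°, forward 5.3 m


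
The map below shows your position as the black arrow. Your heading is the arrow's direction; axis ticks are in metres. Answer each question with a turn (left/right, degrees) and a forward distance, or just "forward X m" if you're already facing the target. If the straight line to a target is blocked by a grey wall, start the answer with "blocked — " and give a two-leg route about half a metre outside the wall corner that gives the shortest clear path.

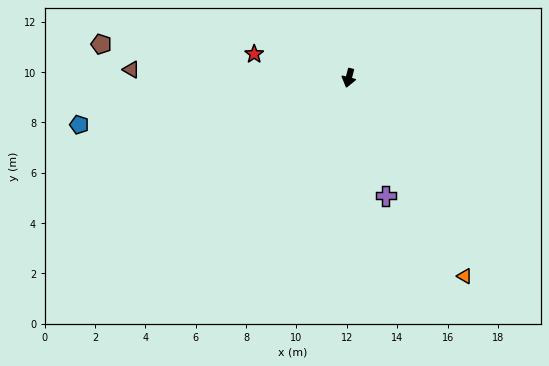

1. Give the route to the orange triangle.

turn left 45°, forward 9.1 m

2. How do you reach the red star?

turn right 90°, forward 3.9 m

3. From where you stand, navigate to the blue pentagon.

turn right 66°, forward 10.9 m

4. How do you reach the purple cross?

turn left 32°, forward 4.9 m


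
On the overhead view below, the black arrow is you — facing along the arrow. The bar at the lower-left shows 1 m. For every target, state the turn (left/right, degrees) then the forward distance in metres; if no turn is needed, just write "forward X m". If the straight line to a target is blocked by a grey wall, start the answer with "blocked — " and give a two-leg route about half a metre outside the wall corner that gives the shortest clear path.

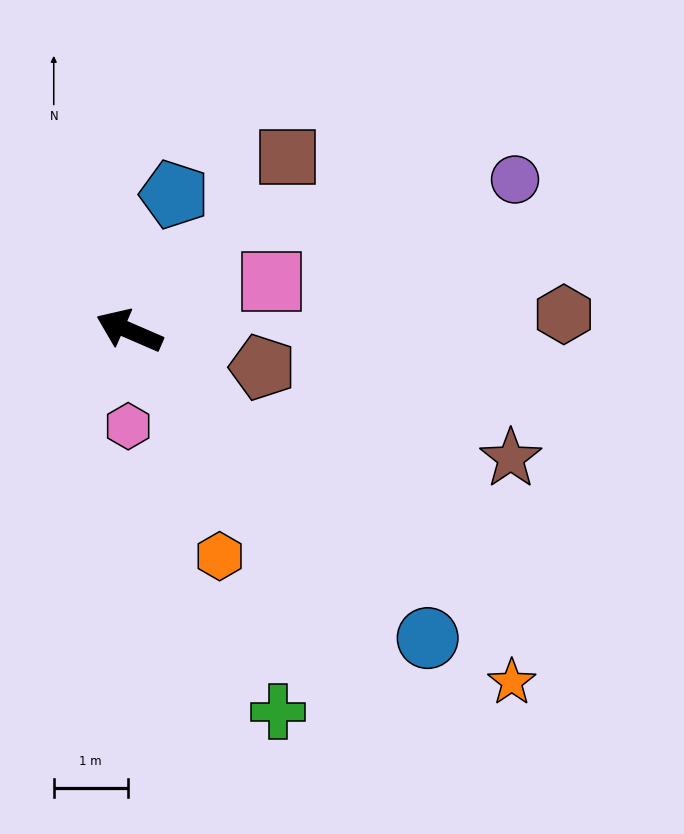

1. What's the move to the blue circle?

turn left 158°, forward 5.8 m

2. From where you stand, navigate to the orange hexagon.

turn left 135°, forward 3.3 m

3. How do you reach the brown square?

turn right 109°, forward 3.2 m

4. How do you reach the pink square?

turn right 137°, forward 2.0 m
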